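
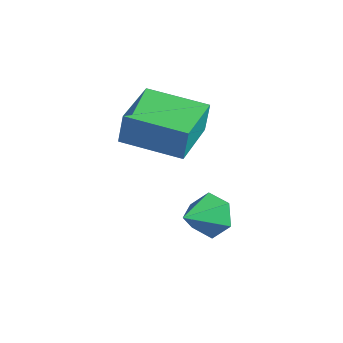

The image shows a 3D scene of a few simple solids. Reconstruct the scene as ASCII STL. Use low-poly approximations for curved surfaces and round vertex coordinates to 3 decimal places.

solid 
facet normal -0.064 0.861 -0.504
outer loop
vertex 4.351 4.214 -2.914
vertex 3.932 3.806 -3.558
vertex 3.483 4.157 -2.901
endloop
endfacet
facet normal 0.011 0.064 0.998
outer loop
vertex 4.351 4.214 -2.914
vertex 3.483 4.157 -2.901
vertex 4.028 2.514 -2.802
endloop
endfacet
facet normal -0.064 0.861 -0.504
outer loop
vertex 3.483 4.157 -2.901
vertex 3.932 3.806 -3.558
vertex 3.064 3.749 -3.545
endloop
endfacet
facet normal -0.752 -0.212 0.624
outer loop
vertex 3.483 4.157 -2.901
vertex 3.064 3.749 -3.545
vertex 4.028 2.514 -2.802
endloop
endfacet
facet normal -0.064 0.861 -0.504
outer loop
vertex 3.064 3.749 -3.545
vertex 3.932 3.806 -3.558
vertex 3.513 3.398 -4.202
endloop
endfacet
facet normal -0.734 -0.662 -0.148
outer loop
vertex 3.064 3.749 -3.545
vertex 3.513 3.398 -4.202
vertex 4.028 2.514 -2.802
endloop
endfacet
facet normal -0.064 0.861 -0.504
outer loop
vertex 3.513 3.398 -4.202
vertex 3.932 3.806 -3.558
vertex 4.381 3.455 -4.215
endloop
endfacet
facet normal 0.047 -0.837 -0.546
outer loop
vertex 3.513 3.398 -4.202
vertex 4.381 3.455 -4.215
vertex 4.028 2.514 -2.802
endloop
endfacet
facet normal -0.064 0.861 -0.504
outer loop
vertex 4.381 3.455 -4.215
vertex 3.932 3.806 -3.558
vertex 4.8 3.863 -3.571
endloop
endfacet
facet normal 0.810 -0.561 -0.171
outer loop
vertex 4.381 3.455 -4.215
vertex 4.8 3.863 -3.571
vertex 4.028 2.514 -2.802
endloop
endfacet
facet normal -0.064 0.861 -0.504
outer loop
vertex 4.8 3.863 -3.571
vertex 3.932 3.806 -3.558
vertex 4.351 4.214 -2.914
endloop
endfacet
facet normal 0.792 -0.111 0.600
outer loop
vertex 4.8 3.863 -3.571
vertex 4.351 4.214 -2.914
vertex 4.028 2.514 -2.802
endloop
endfacet
facet normal -0.886 -0.450 0.107
outer loop
vertex 1.821 2.046 1.07
vertex 0.864 3.881 0.868
vertex 1.761 1.886 -0.097
endloop
endfacet
facet normal 0.460 -0.882 0.097
outer loop
vertex 3.676 2.859 -0.328
vertex 1.821 2.046 1.07
vertex 1.761 1.886 -0.097
endloop
endfacet
facet normal -0.886 -0.450 0.107
outer loop
vertex 1.761 1.886 -0.097
vertex 0.864 3.881 0.868
vertex 0.804 3.722 -0.3
endloop
endfacet
facet normal -0.050 -0.136 -0.989
outer loop
vertex 0.804 3.722 -0.3
vertex 3.676 2.859 -0.328
vertex 1.761 1.886 -0.097
endloop
endfacet
facet normal 0.051 0.135 0.990
outer loop
vertex 1.821 2.046 1.07
vertex 2.779 4.854 0.637
vertex 0.864 3.881 0.868
endloop
endfacet
facet normal 0.460 -0.883 0.097
outer loop
vertex 3.736 3.018 0.84
vertex 1.821 2.046 1.07
vertex 3.676 2.859 -0.328
endloop
endfacet
facet normal 0.050 0.136 0.990
outer loop
vertex 3.736 3.018 0.84
vertex 2.779 4.854 0.637
vertex 1.821 2.046 1.07
endloop
endfacet
facet normal -0.460 0.883 -0.097
outer loop
vertex 0.864 3.881 0.868
vertex 2.779 4.854 0.637
vertex 0.804 3.722 -0.3
endloop
endfacet
facet normal -0.050 -0.135 -0.990
outer loop
vertex 2.719 4.694 -0.53
vertex 3.676 2.859 -0.328
vertex 0.804 3.722 -0.3
endloop
endfacet
facet normal -0.460 0.883 -0.097
outer loop
vertex 0.804 3.722 -0.3
vertex 2.779 4.854 0.637
vertex 2.719 4.694 -0.53
endloop
endfacet
facet normal 0.886 0.450 -0.107
outer loop
vertex 2.719 4.694 -0.53
vertex 3.736 3.018 0.84
vertex 3.676 2.859 -0.328
endloop
endfacet
facet normal 0.886 0.450 -0.107
outer loop
vertex 2.779 4.854 0.637
vertex 3.736 3.018 0.84
vertex 2.719 4.694 -0.53
endloop
endfacet

endsolid


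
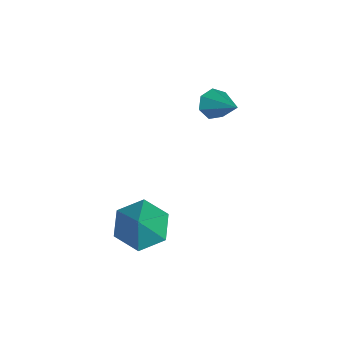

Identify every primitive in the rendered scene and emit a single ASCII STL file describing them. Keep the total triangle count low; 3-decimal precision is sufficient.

solid 
facet normal -0.609 0.052 -0.791
outer loop
vertex 3.172 -1.908 -0.236
vertex 2.673 -2.735 0.094
vertex 2.371 -1.806 0.387
endloop
endfacet
facet normal 0.372 0.865 0.337
outer loop
vertex 3.172 -1.908 -0.236
vertex 2.371 -1.806 0.387
vertex 3.747 -2.825 1.486
endloop
endfacet
facet normal -0.610 0.051 -0.791
outer loop
vertex 2.371 -1.806 0.387
vertex 2.673 -2.735 0.094
vertex 1.873 -2.632 0.718
endloop
endfacet
facet normal -0.284 0.499 0.819
outer loop
vertex 2.371 -1.806 0.387
vertex 1.873 -2.632 0.718
vertex 3.747 -2.825 1.486
endloop
endfacet
facet normal -0.610 0.051 -0.791
outer loop
vertex 1.873 -2.632 0.718
vertex 2.673 -2.735 0.094
vertex 2.175 -3.561 0.425
endloop
endfacet
facet normal -0.383 -0.389 0.838
outer loop
vertex 1.873 -2.632 0.718
vertex 2.175 -3.561 0.425
vertex 3.747 -2.825 1.486
endloop
endfacet
facet normal -0.610 0.051 -0.791
outer loop
vertex 2.175 -3.561 0.425
vertex 2.673 -2.735 0.094
vertex 2.975 -3.664 -0.199
endloop
endfacet
facet normal 0.174 -0.911 0.374
outer loop
vertex 2.175 -3.561 0.425
vertex 2.975 -3.664 -0.199
vertex 3.747 -2.825 1.486
endloop
endfacet
facet normal -0.610 0.051 -0.791
outer loop
vertex 2.975 -3.664 -0.199
vertex 2.673 -2.735 0.094
vertex 3.474 -2.837 -0.53
endloop
endfacet
facet normal 0.831 -0.545 -0.109
outer loop
vertex 2.975 -3.664 -0.199
vertex 3.474 -2.837 -0.53
vertex 3.747 -2.825 1.486
endloop
endfacet
facet normal -0.610 0.052 -0.791
outer loop
vertex 3.474 -2.837 -0.53
vertex 2.673 -2.735 0.094
vertex 3.172 -1.908 -0.236
endloop
endfacet
facet normal 0.931 0.343 -0.128
outer loop
vertex 3.474 -2.837 -0.53
vertex 3.172 -1.908 -0.236
vertex 3.747 -2.825 1.486
endloop
endfacet
facet normal -0.697 -0.472 -0.540
outer loop
vertex -1.347 0.158 2.179
vertex -1.562 -0.139 2.716
vertex -1.751 0.429 2.464
endloop
endfacet
facet normal 0.258 0.856 -0.448
outer loop
vertex -1.347 0.158 2.179
vertex -1.751 0.429 2.464
vertex -0.438 0.619 3.584
endloop
endfacet
facet normal -0.698 -0.471 -0.539
outer loop
vertex -1.751 0.429 2.464
vertex -1.562 -0.139 2.716
vertex -2.012 0.273 2.938
endloop
endfacet
facet normal -0.274 0.948 0.161
outer loop
vertex -1.751 0.429 2.464
vertex -2.012 0.273 2.938
vertex -0.438 0.619 3.584
endloop
endfacet
facet normal -0.697 -0.470 -0.541
outer loop
vertex -2.012 0.273 2.938
vertex -1.562 -0.139 2.716
vertex -1.935 -0.194 3.245
endloop
endfacet
facet normal -0.422 0.448 0.788
outer loop
vertex -2.012 0.273 2.938
vertex -1.935 -0.194 3.245
vertex -0.438 0.619 3.584
endloop
endfacet
facet normal -0.697 -0.472 -0.540
outer loop
vertex -1.935 -0.194 3.245
vertex -1.562 -0.139 2.716
vertex -1.576 -0.619 3.153
endloop
endfacet
facet normal -0.072 -0.269 0.961
outer loop
vertex -1.935 -0.194 3.245
vertex -1.576 -0.619 3.153
vertex -0.438 0.619 3.584
endloop
endfacet
facet normal -0.698 -0.471 -0.539
outer loop
vertex -1.576 -0.619 3.153
vertex -1.562 -0.139 2.716
vertex -1.207 -0.684 2.732
endloop
endfacet
facet normal 0.511 -0.661 0.550
outer loop
vertex -1.576 -0.619 3.153
vertex -1.207 -0.684 2.732
vertex -0.438 0.619 3.584
endloop
endfacet
facet normal -0.698 -0.471 -0.539
outer loop
vertex -1.207 -0.684 2.732
vertex -1.562 -0.139 2.716
vertex -1.105 -0.338 2.298
endloop
endfacet
facet normal 0.890 -0.435 -0.138
outer loop
vertex -1.207 -0.684 2.732
vertex -1.105 -0.338 2.298
vertex -0.438 0.619 3.584
endloop
endfacet
facet normal -0.698 -0.470 -0.540
outer loop
vertex -1.105 -0.338 2.298
vertex -1.562 -0.139 2.716
vertex -1.347 0.158 2.179
endloop
endfacet
facet normal 0.777 0.240 -0.582
outer loop
vertex -1.105 -0.338 2.298
vertex -1.347 0.158 2.179
vertex -0.438 0.619 3.584
endloop
endfacet

endsolid


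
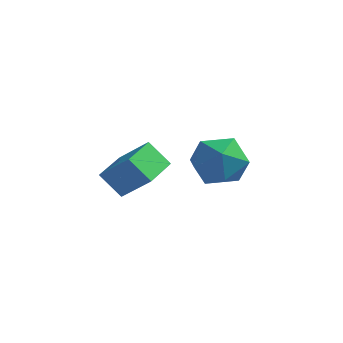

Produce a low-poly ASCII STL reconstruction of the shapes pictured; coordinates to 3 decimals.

solid 
facet normal -0.867 -0.405 0.292
outer loop
vertex -0.251 -0.725 2.661
vertex 0.331 -1.752 2.965
vertex 0.193 -0.863 3.789
endloop
endfacet
facet normal -0.873 0.303 0.381
outer loop
vertex -0.251 -0.725 2.661
vertex 0.193 -0.863 3.789
vertex 0.313 0.205 3.214
endloop
endfacet
facet normal -0.753 0.607 -0.253
outer loop
vertex -0.251 -0.725 2.661
vertex 0.313 0.205 3.214
vertex 0.525 -0.023 2.035
endloop
endfacet
facet normal -0.672 0.087 -0.735
outer loop
vertex -0.251 -0.725 2.661
vertex 0.525 -0.023 2.035
vertex 0.537 -1.233 1.881
endloop
endfacet
facet normal -0.742 -0.539 -0.399
outer loop
vertex -0.251 -0.725 2.661
vertex 0.537 -1.233 1.881
vertex 0.331 -1.752 2.965
endloop
endfacet
facet normal -0.333 0.476 0.814
outer loop
vertex 0.313 0.205 3.214
vertex 0.193 -0.863 3.789
vertex 1.243 -0.247 3.859
endloop
endfacet
facet normal -0.322 -0.670 0.669
outer loop
vertex 0.193 -0.863 3.789
vertex 0.331 -1.752 2.965
vertex 1.255 -1.457 3.705
endloop
endfacet
facet normal -0.121 -0.886 -0.447
outer loop
vertex 0.331 -1.752 2.965
vertex 0.537 -1.233 1.881
vertex 1.467 -1.685 2.526
endloop
endfacet
facet normal -0.008 0.126 -0.992
outer loop
vertex 0.537 -1.233 1.881
vertex 0.525 -0.023 2.035
vertex 1.587 -0.617 1.951
endloop
endfacet
facet normal -0.139 0.967 -0.212
outer loop
vertex 0.525 -0.023 2.035
vertex 0.313 0.205 3.214
vertex 1.449 0.272 2.775
endloop
endfacet
facet normal 0.672 -0.087 0.735
outer loop
vertex 2.031 -0.755 3.079
vertex 1.243 -0.247 3.859
vertex 1.255 -1.457 3.705
endloop
endfacet
facet normal 0.753 -0.607 0.253
outer loop
vertex 2.031 -0.755 3.079
vertex 1.255 -1.457 3.705
vertex 1.467 -1.685 2.526
endloop
endfacet
facet normal 0.873 -0.303 -0.381
outer loop
vertex 2.031 -0.755 3.079
vertex 1.467 -1.685 2.526
vertex 1.587 -0.617 1.951
endloop
endfacet
facet normal 0.867 0.405 -0.292
outer loop
vertex 2.031 -0.755 3.079
vertex 1.587 -0.617 1.951
vertex 1.449 0.272 2.775
endloop
endfacet
facet normal 0.742 0.539 0.399
outer loop
vertex 2.031 -0.755 3.079
vertex 1.449 0.272 2.775
vertex 1.243 -0.247 3.859
endloop
endfacet
facet normal 0.008 -0.126 0.992
outer loop
vertex 1.255 -1.457 3.705
vertex 1.243 -0.247 3.859
vertex 0.193 -0.863 3.789
endloop
endfacet
facet normal 0.139 -0.967 0.212
outer loop
vertex 1.467 -1.685 2.526
vertex 1.255 -1.457 3.705
vertex 0.331 -1.752 2.965
endloop
endfacet
facet normal 0.333 -0.476 -0.814
outer loop
vertex 1.587 -0.617 1.951
vertex 1.467 -1.685 2.526
vertex 0.537 -1.233 1.881
endloop
endfacet
facet normal 0.322 0.670 -0.669
outer loop
vertex 1.449 0.272 2.775
vertex 1.587 -0.617 1.951
vertex 0.525 -0.023 2.035
endloop
endfacet
facet normal 0.121 0.886 0.447
outer loop
vertex 1.243 -0.247 3.859
vertex 1.449 0.272 2.775
vertex 0.313 0.205 3.214
endloop
endfacet
facet normal -0.727 0.045 -0.685
outer loop
vertex -4.065 -0.327 0.752
vertex -4.003 1.351 0.797
vertex -3.16 -0.334 -0.209
endloop
endfacet
facet normal -0.036 -0.999 -0.027
outer loop
vertex -1.917 -0.411 0.963
vertex -4.065 -0.327 0.752
vertex -3.16 -0.334 -0.209
endloop
endfacet
facet normal -0.727 0.045 -0.685
outer loop
vertex -3.16 -0.334 -0.209
vertex -4.003 1.351 0.797
vertex -3.098 1.344 -0.164
endloop
endfacet
facet normal 0.686 -0.006 -0.728
outer loop
vertex -3.098 1.344 -0.164
vertex -1.917 -0.411 0.963
vertex -3.16 -0.334 -0.209
endloop
endfacet
facet normal -0.686 0.006 0.728
outer loop
vertex -4.065 -0.327 0.752
vertex -2.76 1.274 1.969
vertex -4.003 1.351 0.797
endloop
endfacet
facet normal -0.036 -0.999 -0.027
outer loop
vertex -2.822 -0.404 1.924
vertex -4.065 -0.327 0.752
vertex -1.917 -0.411 0.963
endloop
endfacet
facet normal -0.686 0.006 0.728
outer loop
vertex -2.822 -0.404 1.924
vertex -2.76 1.274 1.969
vertex -4.065 -0.327 0.752
endloop
endfacet
facet normal 0.036 0.999 0.027
outer loop
vertex -4.003 1.351 0.797
vertex -2.76 1.274 1.969
vertex -3.098 1.344 -0.164
endloop
endfacet
facet normal 0.686 -0.006 -0.728
outer loop
vertex -1.855 1.267 1.008
vertex -1.917 -0.411 0.963
vertex -3.098 1.344 -0.164
endloop
endfacet
facet normal 0.036 0.999 0.027
outer loop
vertex -3.098 1.344 -0.164
vertex -2.76 1.274 1.969
vertex -1.855 1.267 1.008
endloop
endfacet
facet normal 0.727 -0.045 0.685
outer loop
vertex -1.855 1.267 1.008
vertex -2.822 -0.404 1.924
vertex -1.917 -0.411 0.963
endloop
endfacet
facet normal 0.727 -0.045 0.685
outer loop
vertex -2.76 1.274 1.969
vertex -2.822 -0.404 1.924
vertex -1.855 1.267 1.008
endloop
endfacet

endsolid


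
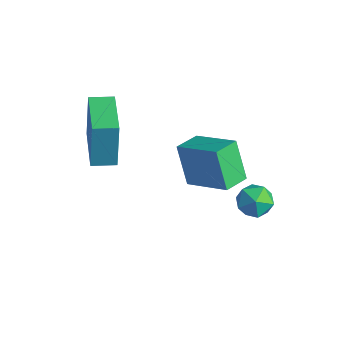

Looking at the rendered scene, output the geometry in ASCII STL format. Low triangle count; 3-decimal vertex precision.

solid 
facet normal -0.865 -0.258 -0.431
outer loop
vertex -3.496 2.227 -1.598
vertex -3.717 3.278 -1.784
vertex -2.701 2.121 -3.131
endloop
endfacet
facet normal 0.202 -0.964 0.172
outer loop
vertex -1.023 2.622 -2.296
vertex -3.496 2.227 -1.598
vertex -2.701 2.121 -3.131
endloop
endfacet
facet normal -0.865 -0.258 -0.431
outer loop
vertex -2.701 2.121 -3.131
vertex -3.717 3.278 -1.784
vertex -2.922 3.172 -3.317
endloop
endfacet
facet normal 0.459 -0.060 -0.886
outer loop
vertex -2.922 3.172 -3.317
vertex -1.023 2.622 -2.296
vertex -2.701 2.121 -3.131
endloop
endfacet
facet normal -0.459 0.060 0.886
outer loop
vertex -3.496 2.227 -1.598
vertex -2.039 3.779 -0.949
vertex -3.717 3.278 -1.784
endloop
endfacet
facet normal 0.202 -0.964 0.172
outer loop
vertex -1.818 2.728 -0.763
vertex -3.496 2.227 -1.598
vertex -1.023 2.622 -2.296
endloop
endfacet
facet normal -0.459 0.060 0.886
outer loop
vertex -1.818 2.728 -0.763
vertex -2.039 3.779 -0.949
vertex -3.496 2.227 -1.598
endloop
endfacet
facet normal -0.202 0.964 -0.172
outer loop
vertex -3.717 3.278 -1.784
vertex -2.039 3.779 -0.949
vertex -2.922 3.172 -3.317
endloop
endfacet
facet normal 0.459 -0.060 -0.886
outer loop
vertex -1.244 3.673 -2.482
vertex -1.023 2.622 -2.296
vertex -2.922 3.172 -3.317
endloop
endfacet
facet normal -0.202 0.964 -0.172
outer loop
vertex -2.922 3.172 -3.317
vertex -2.039 3.779 -0.949
vertex -1.244 3.673 -2.482
endloop
endfacet
facet normal 0.865 0.258 0.431
outer loop
vertex -1.244 3.673 -2.482
vertex -1.818 2.728 -0.763
vertex -1.023 2.622 -2.296
endloop
endfacet
facet normal 0.865 0.258 0.431
outer loop
vertex -2.039 3.779 -0.949
vertex -1.818 2.728 -0.763
vertex -1.244 3.673 -2.482
endloop
endfacet
facet normal -0.539 0.241 0.807
outer loop
vertex -0.119 3.014 -1.371
vertex 0.128 2.38 -1.017
vertex 0.522 3.035 -0.949
endloop
endfacet
facet normal -0.329 0.826 0.458
outer loop
vertex -0.119 3.014 -1.371
vertex 0.522 3.035 -0.949
vertex 0.496 3.399 -1.624
endloop
endfacet
facet normal -0.579 0.788 -0.209
outer loop
vertex -0.119 3.014 -1.371
vertex 0.496 3.399 -1.624
vertex 0.085 2.968 -2.11
endloop
endfacet
facet normal -0.946 0.178 -0.272
outer loop
vertex -0.119 3.014 -1.371
vertex 0.085 2.968 -2.11
vertex -0.142 2.338 -1.734
endloop
endfacet
facet normal -0.921 -0.160 0.356
outer loop
vertex -0.119 3.014 -1.371
vertex -0.142 2.338 -1.734
vertex 0.128 2.38 -1.017
endloop
endfacet
facet normal 0.384 0.819 0.427
outer loop
vertex 0.496 3.399 -1.624
vertex 0.522 3.035 -0.949
vertex 1.122 3.002 -1.426
endloop
endfacet
facet normal 0.041 -0.128 0.991
outer loop
vertex 0.522 3.035 -0.949
vertex 0.128 2.38 -1.017
vertex 0.895 2.372 -1.05
endloop
endfacet
facet normal -0.575 -0.775 0.262
outer loop
vertex 0.128 2.38 -1.017
vertex -0.142 2.338 -1.734
vertex 0.484 1.941 -1.536
endloop
endfacet
facet normal -0.613 -0.230 -0.756
outer loop
vertex -0.142 2.338 -1.734
vertex 0.085 2.968 -2.11
vertex 0.458 2.305 -2.211
endloop
endfacet
facet normal -0.020 0.756 -0.654
outer loop
vertex 0.085 2.968 -2.11
vertex 0.496 3.399 -1.624
vertex 0.852 2.96 -2.143
endloop
endfacet
facet normal 0.946 -0.178 0.272
outer loop
vertex 1.099 2.326 -1.789
vertex 1.122 3.002 -1.426
vertex 0.895 2.372 -1.05
endloop
endfacet
facet normal 0.579 -0.788 0.209
outer loop
vertex 1.099 2.326 -1.789
vertex 0.895 2.372 -1.05
vertex 0.484 1.941 -1.536
endloop
endfacet
facet normal 0.329 -0.826 -0.458
outer loop
vertex 1.099 2.326 -1.789
vertex 0.484 1.941 -1.536
vertex 0.458 2.305 -2.211
endloop
endfacet
facet normal 0.539 -0.241 -0.807
outer loop
vertex 1.099 2.326 -1.789
vertex 0.458 2.305 -2.211
vertex 0.852 2.96 -2.143
endloop
endfacet
facet normal 0.921 0.160 -0.356
outer loop
vertex 1.099 2.326 -1.789
vertex 0.852 2.96 -2.143
vertex 1.122 3.002 -1.426
endloop
endfacet
facet normal 0.613 0.230 0.756
outer loop
vertex 0.895 2.372 -1.05
vertex 1.122 3.002 -1.426
vertex 0.522 3.035 -0.949
endloop
endfacet
facet normal 0.020 -0.756 0.654
outer loop
vertex 0.484 1.941 -1.536
vertex 0.895 2.372 -1.05
vertex 0.128 2.38 -1.017
endloop
endfacet
facet normal -0.384 -0.819 -0.427
outer loop
vertex 0.458 2.305 -2.211
vertex 0.484 1.941 -1.536
vertex -0.142 2.338 -1.734
endloop
endfacet
facet normal -0.041 0.128 -0.991
outer loop
vertex 0.852 2.96 -2.143
vertex 0.458 2.305 -2.211
vertex 0.085 2.968 -2.11
endloop
endfacet
facet normal 0.575 0.775 -0.262
outer loop
vertex 1.122 3.002 -1.426
vertex 0.852 2.96 -2.143
vertex 0.496 3.399 -1.624
endloop
endfacet
facet normal -0.504 -0.862 0.059
outer loop
vertex -2.976 -1.663 2.388
vertex -4.681 -0.682 2.16
vertex -2.842 -1.871 0.495
endloop
endfacet
facet normal 0.861 -0.495 0.115
outer loop
vertex -2.379 -1.078 0.44
vertex -2.976 -1.663 2.388
vertex -2.842 -1.871 0.495
endloop
endfacet
facet normal -0.504 -0.862 0.059
outer loop
vertex -2.842 -1.871 0.495
vertex -4.681 -0.682 2.16
vertex -4.547 -0.89 0.266
endloop
endfacet
facet normal 0.070 -0.110 -0.991
outer loop
vertex -4.547 -0.89 0.266
vertex -2.379 -1.078 0.44
vertex -2.842 -1.871 0.495
endloop
endfacet
facet normal -0.070 0.109 0.992
outer loop
vertex -2.976 -1.663 2.388
vertex -4.218 0.111 2.105
vertex -4.681 -0.682 2.16
endloop
endfacet
facet normal 0.861 -0.495 0.115
outer loop
vertex -2.513 -0.87 2.334
vertex -2.976 -1.663 2.388
vertex -2.379 -1.078 0.44
endloop
endfacet
facet normal -0.071 0.109 0.992
outer loop
vertex -2.513 -0.87 2.334
vertex -4.218 0.111 2.105
vertex -2.976 -1.663 2.388
endloop
endfacet
facet normal -0.861 0.495 -0.115
outer loop
vertex -4.681 -0.682 2.16
vertex -4.218 0.111 2.105
vertex -4.547 -0.89 0.266
endloop
endfacet
facet normal 0.070 -0.108 -0.992
outer loop
vertex -4.084 -0.097 0.212
vertex -2.379 -1.078 0.44
vertex -4.547 -0.89 0.266
endloop
endfacet
facet normal -0.861 0.495 -0.115
outer loop
vertex -4.547 -0.89 0.266
vertex -4.218 0.111 2.105
vertex -4.084 -0.097 0.212
endloop
endfacet
facet normal 0.504 0.862 -0.059
outer loop
vertex -4.084 -0.097 0.212
vertex -2.513 -0.87 2.334
vertex -2.379 -1.078 0.44
endloop
endfacet
facet normal 0.504 0.862 -0.059
outer loop
vertex -4.218 0.111 2.105
vertex -2.513 -0.87 2.334
vertex -4.084 -0.097 0.212
endloop
endfacet

endsolid


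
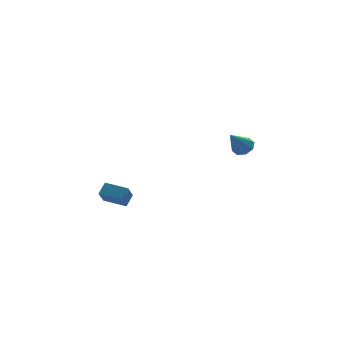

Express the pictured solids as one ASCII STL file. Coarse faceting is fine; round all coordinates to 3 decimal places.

solid 
facet normal -0.440 -0.442 0.782
outer loop
vertex -2.773 -2.342 1.278
vertex -3.639 -1.262 1.401
vertex -3.329 -2.728 0.747
endloop
endfacet
facet normal 0.623 -0.777 -0.088
outer loop
vertex -2.841 -2.238 -0.121
vertex -2.773 -2.342 1.278
vertex -3.329 -2.728 0.747
endloop
endfacet
facet normal -0.440 -0.442 0.782
outer loop
vertex -3.329 -2.728 0.747
vertex -3.639 -1.262 1.401
vertex -4.195 -1.648 0.87
endloop
endfacet
facet normal -0.647 -0.448 -0.617
outer loop
vertex -4.195 -1.648 0.87
vertex -2.841 -2.238 -0.121
vertex -3.329 -2.728 0.747
endloop
endfacet
facet normal 0.647 0.448 0.617
outer loop
vertex -2.773 -2.342 1.278
vertex -3.151 -0.772 0.533
vertex -3.639 -1.262 1.401
endloop
endfacet
facet normal 0.623 -0.777 -0.088
outer loop
vertex -2.285 -1.852 0.41
vertex -2.773 -2.342 1.278
vertex -2.841 -2.238 -0.121
endloop
endfacet
facet normal 0.647 0.448 0.617
outer loop
vertex -2.285 -1.852 0.41
vertex -3.151 -0.772 0.533
vertex -2.773 -2.342 1.278
endloop
endfacet
facet normal -0.623 0.777 0.088
outer loop
vertex -3.639 -1.262 1.401
vertex -3.151 -0.772 0.533
vertex -4.195 -1.648 0.87
endloop
endfacet
facet normal -0.647 -0.448 -0.617
outer loop
vertex -3.707 -1.158 0.002
vertex -2.841 -2.238 -0.121
vertex -4.195 -1.648 0.87
endloop
endfacet
facet normal -0.623 0.777 0.088
outer loop
vertex -4.195 -1.648 0.87
vertex -3.151 -0.772 0.533
vertex -3.707 -1.158 0.002
endloop
endfacet
facet normal 0.440 0.442 -0.782
outer loop
vertex -3.707 -1.158 0.002
vertex -2.285 -1.852 0.41
vertex -2.841 -2.238 -0.121
endloop
endfacet
facet normal 0.440 0.442 -0.782
outer loop
vertex -3.151 -0.772 0.533
vertex -2.285 -1.852 0.41
vertex -3.707 -1.158 0.002
endloop
endfacet
facet normal 0.606 0.206 -0.769
outer loop
vertex 4.921 -2.221 3.062
vertex 4.386 -1.928 2.719
vertex 4.874 -1.698 3.165
endloop
endfacet
facet normal 0.518 -0.120 0.847
outer loop
vertex 4.921 -2.221 3.062
vertex 4.874 -1.698 3.165
vertex 3.374 -2.272 4.001
endloop
endfacet
facet normal 0.605 0.206 -0.769
outer loop
vertex 4.874 -1.698 3.165
vertex 4.386 -1.928 2.719
vertex 4.541 -1.309 3.007
endloop
endfacet
facet normal 0.244 0.537 0.807
outer loop
vertex 4.874 -1.698 3.165
vertex 4.541 -1.309 3.007
vertex 3.374 -2.272 4.001
endloop
endfacet
facet normal 0.606 0.206 -0.768
outer loop
vertex 4.541 -1.309 3.007
vertex 4.386 -1.928 2.719
vertex 4.118 -1.283 2.68
endloop
endfacet
facet normal -0.302 0.837 0.457
outer loop
vertex 4.541 -1.309 3.007
vertex 4.118 -1.283 2.68
vertex 3.374 -2.272 4.001
endloop
endfacet
facet normal 0.607 0.206 -0.767
outer loop
vertex 4.118 -1.283 2.68
vertex 4.386 -1.928 2.719
vertex 3.852 -1.635 2.375
endloop
endfacet
facet normal -0.798 0.602 0.001
outer loop
vertex 4.118 -1.283 2.68
vertex 3.852 -1.635 2.375
vertex 3.374 -2.272 4.001
endloop
endfacet
facet normal 0.607 0.206 -0.767
outer loop
vertex 3.852 -1.635 2.375
vertex 4.386 -1.928 2.719
vertex 3.899 -2.158 2.272
endloop
endfacet
facet normal -0.956 -0.028 -0.292
outer loop
vertex 3.852 -1.635 2.375
vertex 3.899 -2.158 2.272
vertex 3.374 -2.272 4.001
endloop
endfacet
facet normal 0.607 0.206 -0.767
outer loop
vertex 3.899 -2.158 2.272
vertex 4.386 -1.928 2.719
vertex 4.232 -2.547 2.431
endloop
endfacet
facet normal -0.682 -0.687 -0.252
outer loop
vertex 3.899 -2.158 2.272
vertex 4.232 -2.547 2.431
vertex 3.374 -2.272 4.001
endloop
endfacet
facet normal 0.606 0.206 -0.768
outer loop
vertex 4.232 -2.547 2.431
vertex 4.386 -1.928 2.719
vertex 4.655 -2.573 2.758
endloop
endfacet
facet normal -0.136 -0.986 0.098
outer loop
vertex 4.232 -2.547 2.431
vertex 4.655 -2.573 2.758
vertex 3.374 -2.272 4.001
endloop
endfacet
facet normal 0.606 0.206 -0.769
outer loop
vertex 4.655 -2.573 2.758
vertex 4.386 -1.928 2.719
vertex 4.921 -2.221 3.062
endloop
endfacet
facet normal 0.361 -0.751 0.554
outer loop
vertex 4.655 -2.573 2.758
vertex 4.921 -2.221 3.062
vertex 3.374 -2.272 4.001
endloop
endfacet

endsolid


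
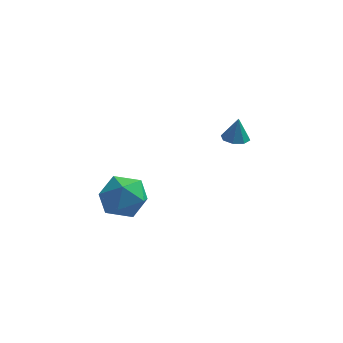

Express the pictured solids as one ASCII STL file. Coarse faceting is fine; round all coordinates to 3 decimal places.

solid 
facet normal -0.898 0.175 0.403
outer loop
vertex -3.009 -1.566 -3.438
vertex -2.952 -2.573 -2.873
vertex -2.543 -1.61 -2.381
endloop
endfacet
facet normal -0.552 0.787 0.276
outer loop
vertex -3.009 -1.566 -3.438
vertex -2.543 -1.61 -2.381
vertex -2.045 -0.971 -3.206
endloop
endfacet
facet normal -0.401 0.814 -0.420
outer loop
vertex -3.009 -1.566 -3.438
vertex -2.045 -0.971 -3.206
vertex -2.147 -1.539 -4.209
endloop
endfacet
facet normal -0.654 0.220 -0.724
outer loop
vertex -3.009 -1.566 -3.438
vertex -2.147 -1.539 -4.209
vertex -2.708 -2.53 -4.003
endloop
endfacet
facet normal -0.961 -0.175 -0.214
outer loop
vertex -3.009 -1.566 -3.438
vertex -2.708 -2.53 -4.003
vertex -2.952 -2.573 -2.873
endloop
endfacet
facet normal 0.064 0.770 0.635
outer loop
vertex -2.045 -0.971 -3.206
vertex -2.543 -1.61 -2.381
vertex -1.392 -1.61 -2.497
endloop
endfacet
facet normal -0.496 -0.219 0.840
outer loop
vertex -2.543 -1.61 -2.381
vertex -2.952 -2.573 -2.873
vertex -1.953 -2.601 -2.291
endloop
endfacet
facet normal -0.597 -0.786 -0.159
outer loop
vertex -2.952 -2.573 -2.873
vertex -2.708 -2.53 -4.003
vertex -2.055 -3.169 -3.294
endloop
endfacet
facet normal -0.099 -0.148 -0.984
outer loop
vertex -2.708 -2.53 -4.003
vertex -2.147 -1.539 -4.209
vertex -1.557 -2.53 -4.119
endloop
endfacet
facet normal 0.310 0.814 -0.492
outer loop
vertex -2.147 -1.539 -4.209
vertex -2.045 -0.971 -3.206
vertex -1.148 -1.567 -3.627
endloop
endfacet
facet normal 0.654 -0.220 0.724
outer loop
vertex -1.091 -2.574 -3.062
vertex -1.392 -1.61 -2.497
vertex -1.953 -2.601 -2.291
endloop
endfacet
facet normal 0.401 -0.814 0.420
outer loop
vertex -1.091 -2.574 -3.062
vertex -1.953 -2.601 -2.291
vertex -2.055 -3.169 -3.294
endloop
endfacet
facet normal 0.552 -0.787 -0.276
outer loop
vertex -1.091 -2.574 -3.062
vertex -2.055 -3.169 -3.294
vertex -1.557 -2.53 -4.119
endloop
endfacet
facet normal 0.898 -0.175 -0.403
outer loop
vertex -1.091 -2.574 -3.062
vertex -1.557 -2.53 -4.119
vertex -1.148 -1.567 -3.627
endloop
endfacet
facet normal 0.961 0.175 0.214
outer loop
vertex -1.091 -2.574 -3.062
vertex -1.148 -1.567 -3.627
vertex -1.392 -1.61 -2.497
endloop
endfacet
facet normal 0.099 0.148 0.984
outer loop
vertex -1.953 -2.601 -2.291
vertex -1.392 -1.61 -2.497
vertex -2.543 -1.61 -2.381
endloop
endfacet
facet normal -0.310 -0.814 0.492
outer loop
vertex -2.055 -3.169 -3.294
vertex -1.953 -2.601 -2.291
vertex -2.952 -2.573 -2.873
endloop
endfacet
facet normal -0.064 -0.770 -0.635
outer loop
vertex -1.557 -2.53 -4.119
vertex -2.055 -3.169 -3.294
vertex -2.708 -2.53 -4.003
endloop
endfacet
facet normal 0.496 0.219 -0.840
outer loop
vertex -1.148 -1.567 -3.627
vertex -1.557 -2.53 -4.119
vertex -2.147 -1.539 -4.209
endloop
endfacet
facet normal 0.597 0.786 0.159
outer loop
vertex -1.392 -1.61 -2.497
vertex -1.148 -1.567 -3.627
vertex -2.045 -0.971 -3.206
endloop
endfacet
facet normal -0.094 -0.059 -0.994
outer loop
vertex 2.256 3.592 -2.716
vertex 1.785 3.165 -2.646
vertex 1.815 3.803 -2.687
endloop
endfacet
facet normal 0.422 0.832 0.362
outer loop
vertex 2.256 3.592 -2.716
vertex 1.815 3.803 -2.687
vertex 1.895 3.235 -1.474
endloop
endfacet
facet normal -0.094 -0.059 -0.994
outer loop
vertex 1.815 3.803 -2.687
vertex 1.785 3.165 -2.646
vertex 1.356 3.64 -2.634
endloop
endfacet
facet normal -0.259 0.868 0.424
outer loop
vertex 1.815 3.803 -2.687
vertex 1.356 3.64 -2.634
vertex 1.895 3.235 -1.474
endloop
endfacet
facet normal -0.092 -0.058 -0.994
outer loop
vertex 1.356 3.64 -2.634
vertex 1.785 3.165 -2.646
vertex 1.148 3.199 -2.589
endloop
endfacet
facet normal -0.763 0.411 0.498
outer loop
vertex 1.356 3.64 -2.634
vertex 1.148 3.199 -2.589
vertex 1.895 3.235 -1.474
endloop
endfacet
facet normal -0.092 -0.059 -0.994
outer loop
vertex 1.148 3.199 -2.589
vertex 1.785 3.165 -2.646
vertex 1.313 2.738 -2.577
endloop
endfacet
facet normal -0.796 -0.271 0.542
outer loop
vertex 1.148 3.199 -2.589
vertex 1.313 2.738 -2.577
vertex 1.895 3.235 -1.474
endloop
endfacet
facet normal -0.093 -0.058 -0.994
outer loop
vertex 1.313 2.738 -2.577
vertex 1.785 3.165 -2.646
vertex 1.755 2.527 -2.606
endloop
endfacet
facet normal -0.337 -0.779 0.529
outer loop
vertex 1.313 2.738 -2.577
vertex 1.755 2.527 -2.606
vertex 1.895 3.235 -1.474
endloop
endfacet
facet normal -0.092 -0.058 -0.994
outer loop
vertex 1.755 2.527 -2.606
vertex 1.785 3.165 -2.646
vertex 2.214 2.69 -2.658
endloop
endfacet
facet normal 0.342 -0.815 0.467
outer loop
vertex 1.755 2.527 -2.606
vertex 2.214 2.69 -2.658
vertex 1.895 3.235 -1.474
endloop
endfacet
facet normal -0.094 -0.060 -0.994
outer loop
vertex 2.214 2.69 -2.658
vertex 1.785 3.165 -2.646
vertex 2.421 3.131 -2.704
endloop
endfacet
facet normal 0.848 -0.357 0.393
outer loop
vertex 2.214 2.69 -2.658
vertex 2.421 3.131 -2.704
vertex 1.895 3.235 -1.474
endloop
endfacet
facet normal -0.094 -0.059 -0.994
outer loop
vertex 2.421 3.131 -2.704
vertex 1.785 3.165 -2.646
vertex 2.256 3.592 -2.716
endloop
endfacet
facet normal 0.879 0.324 0.349
outer loop
vertex 2.421 3.131 -2.704
vertex 2.256 3.592 -2.716
vertex 1.895 3.235 -1.474
endloop
endfacet

endsolid


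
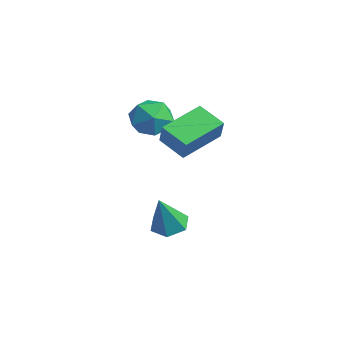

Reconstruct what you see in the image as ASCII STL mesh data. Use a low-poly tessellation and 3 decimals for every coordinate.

solid 
facet normal -0.250 0.360 -0.899
outer loop
vertex 0.338 2.416 -2.317
vertex -0.338 2.863 -1.95
vertex 0.462 3.246 -2.019
endloop
endfacet
facet normal 0.985 -0.165 0.049
outer loop
vertex 0.338 2.416 -2.317
vertex 0.462 3.246 -2.019
vertex 0.178 2.117 -0.09
endloop
endfacet
facet normal -0.250 0.360 -0.899
outer loop
vertex 0.462 3.246 -2.019
vertex -0.338 2.863 -1.95
vertex -0.215 3.692 -1.652
endloop
endfacet
facet normal 0.649 0.611 0.453
outer loop
vertex 0.462 3.246 -2.019
vertex -0.215 3.692 -1.652
vertex 0.178 2.117 -0.09
endloop
endfacet
facet normal -0.250 0.360 -0.899
outer loop
vertex -0.215 3.692 -1.652
vertex -0.338 2.863 -1.95
vertex -1.015 3.309 -1.583
endloop
endfacet
facet normal -0.249 0.650 0.718
outer loop
vertex -0.215 3.692 -1.652
vertex -1.015 3.309 -1.583
vertex 0.178 2.117 -0.09
endloop
endfacet
facet normal -0.250 0.360 -0.899
outer loop
vertex -1.015 3.309 -1.583
vertex -0.338 2.863 -1.95
vertex -1.139 2.48 -1.881
endloop
endfacet
facet normal -0.811 -0.087 0.579
outer loop
vertex -1.015 3.309 -1.583
vertex -1.139 2.48 -1.881
vertex 0.178 2.117 -0.09
endloop
endfacet
facet normal -0.250 0.360 -0.899
outer loop
vertex -1.139 2.48 -1.881
vertex -0.338 2.863 -1.95
vertex -0.462 2.033 -2.248
endloop
endfacet
facet normal -0.475 -0.863 0.174
outer loop
vertex -1.139 2.48 -1.881
vertex -0.462 2.033 -2.248
vertex 0.178 2.117 -0.09
endloop
endfacet
facet normal -0.250 0.360 -0.899
outer loop
vertex -0.462 2.033 -2.248
vertex -0.338 2.863 -1.95
vertex 0.338 2.416 -2.317
endloop
endfacet
facet normal 0.424 -0.901 -0.091
outer loop
vertex -0.462 2.033 -2.248
vertex 0.338 2.416 -2.317
vertex 0.178 2.117 -0.09
endloop
endfacet
facet normal -0.307 0.663 0.683
outer loop
vertex -2.022 3.719 3.976
vertex -2.547 2.907 4.529
vertex -1.486 3.15 4.77
endloop
endfacet
facet normal 0.319 0.859 0.400
outer loop
vertex -2.022 3.719 3.976
vertex -1.486 3.15 4.77
vertex -0.965 3.401 3.817
endloop
endfacet
facet normal 0.232 0.924 -0.304
outer loop
vertex -2.022 3.719 3.976
vertex -0.965 3.401 3.817
vertex -1.705 3.314 2.987
endloop
endfacet
facet normal -0.447 0.768 -0.458
outer loop
vertex -2.022 3.719 3.976
vertex -1.705 3.314 2.987
vertex -2.682 3.008 3.428
endloop
endfacet
facet normal -0.780 0.607 0.151
outer loop
vertex -2.022 3.719 3.976
vertex -2.682 3.008 3.428
vertex -2.547 2.907 4.529
endloop
endfacet
facet normal 0.788 0.333 0.518
outer loop
vertex -0.965 3.401 3.817
vertex -1.486 3.15 4.77
vertex -0.838 2.392 4.272
endloop
endfacet
facet normal -0.225 0.017 0.974
outer loop
vertex -1.486 3.15 4.77
vertex -2.547 2.907 4.529
vertex -1.815 2.086 4.713
endloop
endfacet
facet normal -0.991 -0.073 0.115
outer loop
vertex -2.547 2.907 4.529
vertex -2.682 3.008 3.428
vertex -2.555 1.999 3.883
endloop
endfacet
facet normal -0.452 0.187 -0.872
outer loop
vertex -2.682 3.008 3.428
vertex -1.705 3.314 2.987
vertex -2.034 2.25 2.93
endloop
endfacet
facet normal 0.648 0.438 -0.623
outer loop
vertex -1.705 3.314 2.987
vertex -0.965 3.401 3.817
vertex -0.973 2.493 3.171
endloop
endfacet
facet normal 0.447 -0.768 0.458
outer loop
vertex -1.498 1.681 3.724
vertex -0.838 2.392 4.272
vertex -1.815 2.086 4.713
endloop
endfacet
facet normal -0.232 -0.924 0.304
outer loop
vertex -1.498 1.681 3.724
vertex -1.815 2.086 4.713
vertex -2.555 1.999 3.883
endloop
endfacet
facet normal -0.319 -0.859 -0.400
outer loop
vertex -1.498 1.681 3.724
vertex -2.555 1.999 3.883
vertex -2.034 2.25 2.93
endloop
endfacet
facet normal 0.307 -0.663 -0.683
outer loop
vertex -1.498 1.681 3.724
vertex -2.034 2.25 2.93
vertex -0.973 2.493 3.171
endloop
endfacet
facet normal 0.780 -0.607 -0.151
outer loop
vertex -1.498 1.681 3.724
vertex -0.973 2.493 3.171
vertex -0.838 2.392 4.272
endloop
endfacet
facet normal 0.452 -0.187 0.872
outer loop
vertex -1.815 2.086 4.713
vertex -0.838 2.392 4.272
vertex -1.486 3.15 4.77
endloop
endfacet
facet normal -0.648 -0.438 0.623
outer loop
vertex -2.555 1.999 3.883
vertex -1.815 2.086 4.713
vertex -2.547 2.907 4.529
endloop
endfacet
facet normal -0.788 -0.333 -0.518
outer loop
vertex -2.034 2.25 2.93
vertex -2.555 1.999 3.883
vertex -2.682 3.008 3.428
endloop
endfacet
facet normal 0.225 -0.017 -0.974
outer loop
vertex -0.973 2.493 3.171
vertex -2.034 2.25 2.93
vertex -1.705 3.314 2.987
endloop
endfacet
facet normal 0.991 0.073 -0.115
outer loop
vertex -0.838 2.392 4.272
vertex -0.973 2.493 3.171
vertex -0.965 3.401 3.817
endloop
endfacet
facet normal -0.493 0.134 -0.860
outer loop
vertex -0.484 2.473 3.111
vertex -1.013 4.485 3.727
vertex 0.727 2.98 2.495
endloop
endfacet
facet normal 0.244 -0.927 -0.284
outer loop
vertex 1.333 2.815 3.553
vertex -0.484 2.473 3.111
vertex 0.727 2.98 2.495
endloop
endfacet
facet normal -0.493 0.134 -0.860
outer loop
vertex 0.727 2.98 2.495
vertex -1.013 4.485 3.727
vertex 0.198 4.992 3.112
endloop
endfacet
facet normal 0.835 0.350 -0.424
outer loop
vertex 0.198 4.992 3.112
vertex 1.333 2.815 3.553
vertex 0.727 2.98 2.495
endloop
endfacet
facet normal -0.835 -0.349 0.424
outer loop
vertex -0.484 2.473 3.111
vertex -0.407 4.32 4.785
vertex -1.013 4.485 3.727
endloop
endfacet
facet normal 0.244 -0.927 -0.284
outer loop
vertex 0.122 2.308 4.168
vertex -0.484 2.473 3.111
vertex 1.333 2.815 3.553
endloop
endfacet
facet normal -0.835 -0.350 0.424
outer loop
vertex 0.122 2.308 4.168
vertex -0.407 4.32 4.785
vertex -0.484 2.473 3.111
endloop
endfacet
facet normal -0.244 0.927 0.284
outer loop
vertex -1.013 4.485 3.727
vertex -0.407 4.32 4.785
vertex 0.198 4.992 3.112
endloop
endfacet
facet normal 0.835 0.350 -0.424
outer loop
vertex 0.804 4.827 4.169
vertex 1.333 2.815 3.553
vertex 0.198 4.992 3.112
endloop
endfacet
facet normal -0.244 0.927 0.284
outer loop
vertex 0.198 4.992 3.112
vertex -0.407 4.32 4.785
vertex 0.804 4.827 4.169
endloop
endfacet
facet normal 0.493 -0.134 0.860
outer loop
vertex 0.804 4.827 4.169
vertex 0.122 2.308 4.168
vertex 1.333 2.815 3.553
endloop
endfacet
facet normal 0.493 -0.134 0.860
outer loop
vertex -0.407 4.32 4.785
vertex 0.122 2.308 4.168
vertex 0.804 4.827 4.169
endloop
endfacet

endsolid


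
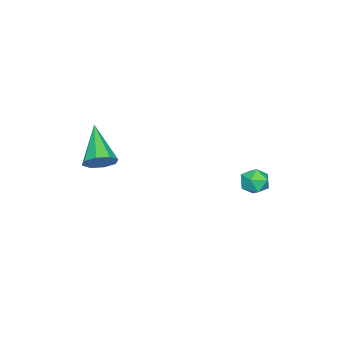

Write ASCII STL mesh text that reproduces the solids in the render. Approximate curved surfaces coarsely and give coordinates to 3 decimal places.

solid 
facet normal 0.648 0.469 -0.600
outer loop
vertex 3.35 -2.147 -0.452
vertex 2.843 -1.774 -0.708
vertex 3.275 -1.705 -0.187
endloop
endfacet
facet normal 0.501 -0.381 0.777
outer loop
vertex 3.35 -2.147 -0.452
vertex 3.275 -1.705 -0.187
vertex 1.637 -2.646 0.408
endloop
endfacet
facet normal 0.648 0.470 -0.599
outer loop
vertex 3.275 -1.705 -0.187
vertex 2.843 -1.774 -0.708
vertex 2.947 -1.304 -0.227
endloop
endfacet
facet normal 0.197 0.256 0.947
outer loop
vertex 3.275 -1.705 -0.187
vertex 2.947 -1.304 -0.227
vertex 1.637 -2.646 0.408
endloop
endfacet
facet normal 0.649 0.469 -0.599
outer loop
vertex 2.947 -1.304 -0.227
vertex 2.843 -1.774 -0.708
vertex 2.558 -1.177 -0.549
endloop
endfacet
facet normal -0.344 0.654 0.673
outer loop
vertex 2.947 -1.304 -0.227
vertex 2.558 -1.177 -0.549
vertex 1.637 -2.646 0.408
endloop
endfacet
facet normal 0.649 0.469 -0.599
outer loop
vertex 2.558 -1.177 -0.549
vertex 2.843 -1.774 -0.708
vertex 2.336 -1.4 -0.964
endloop
endfacet
facet normal -0.805 0.582 0.118
outer loop
vertex 2.558 -1.177 -0.549
vertex 2.336 -1.4 -0.964
vertex 1.637 -2.646 0.408
endloop
endfacet
facet normal 0.649 0.468 -0.600
outer loop
vertex 2.336 -1.4 -0.964
vertex 2.843 -1.774 -0.708
vertex 2.411 -1.842 -1.228
endloop
endfacet
facet normal -0.916 0.080 -0.394
outer loop
vertex 2.336 -1.4 -0.964
vertex 2.411 -1.842 -1.228
vertex 1.637 -2.646 0.408
endloop
endfacet
facet normal 0.648 0.469 -0.600
outer loop
vertex 2.411 -1.842 -1.228
vertex 2.843 -1.774 -0.708
vertex 2.739 -2.244 -1.188
endloop
endfacet
facet normal -0.612 -0.556 -0.563
outer loop
vertex 2.411 -1.842 -1.228
vertex 2.739 -2.244 -1.188
vertex 1.637 -2.646 0.408
endloop
endfacet
facet normal 0.648 0.469 -0.600
outer loop
vertex 2.739 -2.244 -1.188
vertex 2.843 -1.774 -0.708
vertex 3.128 -2.37 -0.866
endloop
endfacet
facet normal -0.070 -0.955 -0.289
outer loop
vertex 2.739 -2.244 -1.188
vertex 3.128 -2.37 -0.866
vertex 1.637 -2.646 0.408
endloop
endfacet
facet normal 0.648 0.469 -0.600
outer loop
vertex 3.128 -2.37 -0.866
vertex 2.843 -1.774 -0.708
vertex 3.35 -2.147 -0.452
endloop
endfacet
facet normal 0.390 -0.882 0.266
outer loop
vertex 3.128 -2.37 -0.866
vertex 3.35 -2.147 -0.452
vertex 1.637 -2.646 0.408
endloop
endfacet
facet normal -0.352 0.595 0.722
outer loop
vertex -2.926 2.421 -3.529
vertex -2.502 2.138 -3.089
vertex -2.31 2.679 -3.441
endloop
endfacet
facet normal -0.395 0.915 0.086
outer loop
vertex -2.926 2.421 -3.529
vertex -2.31 2.679 -3.441
vertex -2.567 2.626 -4.06
endloop
endfacet
facet normal -0.793 0.504 -0.342
outer loop
vertex -2.926 2.421 -3.529
vertex -2.567 2.626 -4.06
vertex -2.918 2.052 -4.091
endloop
endfacet
facet normal -0.997 -0.070 0.032
outer loop
vertex -2.926 2.421 -3.529
vertex -2.918 2.052 -4.091
vertex -2.878 1.751 -3.491
endloop
endfacet
facet normal -0.724 -0.013 0.690
outer loop
vertex -2.926 2.421 -3.529
vertex -2.878 1.751 -3.491
vertex -2.502 2.138 -3.089
endloop
endfacet
facet normal 0.263 0.946 -0.190
outer loop
vertex -2.567 2.626 -4.06
vertex -2.31 2.679 -3.441
vertex -1.922 2.469 -3.949
endloop
endfacet
facet normal 0.332 0.429 0.840
outer loop
vertex -2.31 2.679 -3.441
vertex -2.502 2.138 -3.089
vertex -1.882 2.168 -3.349
endloop
endfacet
facet normal -0.270 -0.555 0.787
outer loop
vertex -2.502 2.138 -3.089
vertex -2.878 1.751 -3.491
vertex -2.233 1.594 -3.38
endloop
endfacet
facet normal -0.712 -0.646 -0.277
outer loop
vertex -2.878 1.751 -3.491
vertex -2.918 2.052 -4.091
vertex -2.49 1.541 -3.999
endloop
endfacet
facet normal -0.383 0.282 -0.880
outer loop
vertex -2.918 2.052 -4.091
vertex -2.567 2.626 -4.06
vertex -2.298 2.082 -4.351
endloop
endfacet
facet normal 0.997 0.070 -0.032
outer loop
vertex -1.874 1.799 -3.911
vertex -1.922 2.469 -3.949
vertex -1.882 2.168 -3.349
endloop
endfacet
facet normal 0.793 -0.504 0.342
outer loop
vertex -1.874 1.799 -3.911
vertex -1.882 2.168 -3.349
vertex -2.233 1.594 -3.38
endloop
endfacet
facet normal 0.395 -0.915 -0.086
outer loop
vertex -1.874 1.799 -3.911
vertex -2.233 1.594 -3.38
vertex -2.49 1.541 -3.999
endloop
endfacet
facet normal 0.352 -0.595 -0.722
outer loop
vertex -1.874 1.799 -3.911
vertex -2.49 1.541 -3.999
vertex -2.298 2.082 -4.351
endloop
endfacet
facet normal 0.724 0.013 -0.690
outer loop
vertex -1.874 1.799 -3.911
vertex -2.298 2.082 -4.351
vertex -1.922 2.469 -3.949
endloop
endfacet
facet normal 0.712 0.646 0.277
outer loop
vertex -1.882 2.168 -3.349
vertex -1.922 2.469 -3.949
vertex -2.31 2.679 -3.441
endloop
endfacet
facet normal 0.383 -0.282 0.880
outer loop
vertex -2.233 1.594 -3.38
vertex -1.882 2.168 -3.349
vertex -2.502 2.138 -3.089
endloop
endfacet
facet normal -0.263 -0.946 0.190
outer loop
vertex -2.49 1.541 -3.999
vertex -2.233 1.594 -3.38
vertex -2.878 1.751 -3.491
endloop
endfacet
facet normal -0.332 -0.429 -0.840
outer loop
vertex -2.298 2.082 -4.351
vertex -2.49 1.541 -3.999
vertex -2.918 2.052 -4.091
endloop
endfacet
facet normal 0.270 0.555 -0.787
outer loop
vertex -1.922 2.469 -3.949
vertex -2.298 2.082 -4.351
vertex -2.567 2.626 -4.06
endloop
endfacet

endsolid


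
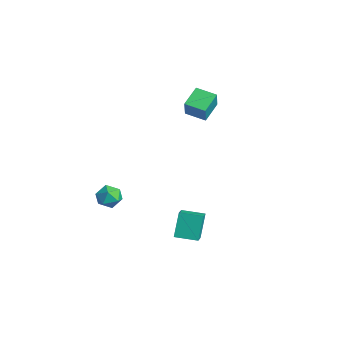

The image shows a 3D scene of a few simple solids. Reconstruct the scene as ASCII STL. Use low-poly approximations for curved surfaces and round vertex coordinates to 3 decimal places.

solid 
facet normal -0.904 0.184 0.385
outer loop
vertex -4.311 -1.256 -2.781
vertex -3.996 -1.065 -2.132
vertex -4.114 -0.547 -2.657
endloop
endfacet
facet normal -0.897 0.305 -0.319
outer loop
vertex -4.311 -1.256 -2.781
vertex -4.114 -0.547 -2.657
vertex -3.984 -0.86 -3.322
endloop
endfacet
facet normal -0.703 -0.300 -0.645
outer loop
vertex -4.311 -1.256 -2.781
vertex -3.984 -0.86 -3.322
vertex -3.786 -1.57 -3.208
endloop
endfacet
facet normal -0.591 -0.794 -0.143
outer loop
vertex -4.311 -1.256 -2.781
vertex -3.786 -1.57 -3.208
vertex -3.793 -1.697 -2.473
endloop
endfacet
facet normal -0.715 -0.496 0.493
outer loop
vertex -4.311 -1.256 -2.781
vertex -3.793 -1.697 -2.473
vertex -3.996 -1.065 -2.132
endloop
endfacet
facet normal -0.398 0.798 -0.453
outer loop
vertex -3.984 -0.86 -3.322
vertex -4.114 -0.547 -2.657
vertex -3.467 -0.423 -3.007
endloop
endfacet
facet normal -0.410 0.602 0.686
outer loop
vertex -4.114 -0.547 -2.657
vertex -3.996 -1.065 -2.132
vertex -3.474 -0.55 -2.272
endloop
endfacet
facet normal -0.104 -0.498 0.861
outer loop
vertex -3.996 -1.065 -2.132
vertex -3.793 -1.697 -2.473
vertex -3.276 -1.26 -2.158
endloop
endfacet
facet normal 0.097 -0.981 -0.169
outer loop
vertex -3.793 -1.697 -2.473
vertex -3.786 -1.57 -3.208
vertex -3.146 -1.573 -2.823
endloop
endfacet
facet normal -0.084 -0.181 -0.980
outer loop
vertex -3.786 -1.57 -3.208
vertex -3.984 -0.86 -3.322
vertex -3.264 -1.055 -3.348
endloop
endfacet
facet normal 0.591 0.794 0.143
outer loop
vertex -2.949 -0.864 -2.699
vertex -3.467 -0.423 -3.007
vertex -3.474 -0.55 -2.272
endloop
endfacet
facet normal 0.703 0.300 0.645
outer loop
vertex -2.949 -0.864 -2.699
vertex -3.474 -0.55 -2.272
vertex -3.276 -1.26 -2.158
endloop
endfacet
facet normal 0.897 -0.305 0.319
outer loop
vertex -2.949 -0.864 -2.699
vertex -3.276 -1.26 -2.158
vertex -3.146 -1.573 -2.823
endloop
endfacet
facet normal 0.904 -0.184 -0.385
outer loop
vertex -2.949 -0.864 -2.699
vertex -3.146 -1.573 -2.823
vertex -3.264 -1.055 -3.348
endloop
endfacet
facet normal 0.715 0.496 -0.493
outer loop
vertex -2.949 -0.864 -2.699
vertex -3.264 -1.055 -3.348
vertex -3.467 -0.423 -3.007
endloop
endfacet
facet normal -0.097 0.981 0.169
outer loop
vertex -3.474 -0.55 -2.272
vertex -3.467 -0.423 -3.007
vertex -4.114 -0.547 -2.657
endloop
endfacet
facet normal 0.084 0.181 0.980
outer loop
vertex -3.276 -1.26 -2.158
vertex -3.474 -0.55 -2.272
vertex -3.996 -1.065 -2.132
endloop
endfacet
facet normal 0.398 -0.798 0.453
outer loop
vertex -3.146 -1.573 -2.823
vertex -3.276 -1.26 -2.158
vertex -3.793 -1.697 -2.473
endloop
endfacet
facet normal 0.410 -0.602 -0.686
outer loop
vertex -3.264 -1.055 -3.348
vertex -3.146 -1.573 -2.823
vertex -3.786 -1.57 -3.208
endloop
endfacet
facet normal 0.104 0.498 -0.861
outer loop
vertex -3.467 -0.423 -3.007
vertex -3.264 -1.055 -3.348
vertex -3.984 -0.86 -3.322
endloop
endfacet
facet normal -0.565 -0.819 0.101
outer loop
vertex 1.844 0.124 -0.699
vertex 0.989 0.646 -1.244
vertex 2.327 -0.36 -1.921
endloop
endfacet
facet normal 0.750 -0.458 0.478
outer loop
vertex 2.971 0.574 -2.036
vertex 1.844 0.124 -0.699
vertex 2.327 -0.36 -1.921
endloop
endfacet
facet normal -0.565 -0.819 0.101
outer loop
vertex 2.327 -0.36 -1.921
vertex 0.989 0.646 -1.244
vertex 1.472 0.162 -2.466
endloop
endfacet
facet normal 0.345 -0.346 -0.873
outer loop
vertex 1.472 0.162 -2.466
vertex 2.971 0.574 -2.036
vertex 2.327 -0.36 -1.921
endloop
endfacet
facet normal -0.345 0.346 0.873
outer loop
vertex 1.844 0.124 -0.699
vertex 1.633 1.58 -1.359
vertex 0.989 0.646 -1.244
endloop
endfacet
facet normal 0.750 -0.458 0.478
outer loop
vertex 2.488 1.058 -0.814
vertex 1.844 0.124 -0.699
vertex 2.971 0.574 -2.036
endloop
endfacet
facet normal -0.345 0.346 0.873
outer loop
vertex 2.488 1.058 -0.814
vertex 1.633 1.58 -1.359
vertex 1.844 0.124 -0.699
endloop
endfacet
facet normal -0.750 0.458 -0.478
outer loop
vertex 0.989 0.646 -1.244
vertex 1.633 1.58 -1.359
vertex 1.472 0.162 -2.466
endloop
endfacet
facet normal 0.345 -0.346 -0.873
outer loop
vertex 2.116 1.096 -2.581
vertex 2.971 0.574 -2.036
vertex 1.472 0.162 -2.466
endloop
endfacet
facet normal -0.750 0.458 -0.478
outer loop
vertex 1.472 0.162 -2.466
vertex 1.633 1.58 -1.359
vertex 2.116 1.096 -2.581
endloop
endfacet
facet normal 0.565 0.819 -0.101
outer loop
vertex 2.116 1.096 -2.581
vertex 2.488 1.058 -0.814
vertex 2.971 0.574 -2.036
endloop
endfacet
facet normal 0.565 0.819 -0.101
outer loop
vertex 1.633 1.58 -1.359
vertex 2.488 1.058 -0.814
vertex 2.116 1.096 -2.581
endloop
endfacet
facet normal -0.753 -0.631 0.186
outer loop
vertex -1.87 2.142 4.013
vertex -2.506 3.056 4.536
vertex -2.321 2.39 3.03
endloop
endfacet
facet normal 0.518 -0.743 -0.425
outer loop
vertex -1.494 3.084 2.824
vertex -1.87 2.142 4.013
vertex -2.321 2.39 3.03
endloop
endfacet
facet normal -0.752 -0.632 0.187
outer loop
vertex -2.321 2.39 3.03
vertex -2.506 3.056 4.536
vertex -2.958 3.303 3.552
endloop
endfacet
facet normal -0.407 0.222 -0.886
outer loop
vertex -2.958 3.303 3.552
vertex -1.494 3.084 2.824
vertex -2.321 2.39 3.03
endloop
endfacet
facet normal 0.408 -0.223 0.885
outer loop
vertex -1.87 2.142 4.013
vertex -1.679 3.75 4.33
vertex -2.506 3.056 4.536
endloop
endfacet
facet normal 0.518 -0.743 -0.424
outer loop
vertex -1.042 2.837 3.808
vertex -1.87 2.142 4.013
vertex -1.494 3.084 2.824
endloop
endfacet
facet normal 0.407 -0.223 0.886
outer loop
vertex -1.042 2.837 3.808
vertex -1.679 3.75 4.33
vertex -1.87 2.142 4.013
endloop
endfacet
facet normal -0.518 0.743 0.424
outer loop
vertex -2.506 3.056 4.536
vertex -1.679 3.75 4.33
vertex -2.958 3.303 3.552
endloop
endfacet
facet normal -0.407 0.224 -0.886
outer loop
vertex -2.13 3.998 3.347
vertex -1.494 3.084 2.824
vertex -2.958 3.303 3.552
endloop
endfacet
facet normal -0.518 0.742 0.425
outer loop
vertex -2.958 3.303 3.552
vertex -1.679 3.75 4.33
vertex -2.13 3.998 3.347
endloop
endfacet
facet normal 0.753 0.631 -0.187
outer loop
vertex -2.13 3.998 3.347
vertex -1.042 2.837 3.808
vertex -1.494 3.084 2.824
endloop
endfacet
facet normal 0.753 0.632 -0.186
outer loop
vertex -1.679 3.75 4.33
vertex -1.042 2.837 3.808
vertex -2.13 3.998 3.347
endloop
endfacet

endsolid


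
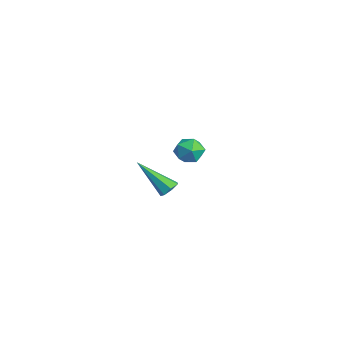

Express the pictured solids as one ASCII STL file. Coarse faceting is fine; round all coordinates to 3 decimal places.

solid 
facet normal 0.015 0.996 -0.084
outer loop
vertex 3.301 -2.374 1.274
vertex 2.955 -2.313 1.932
vertex 3.701 -2.327 1.902
endloop
endfacet
facet normal 0.574 0.703 -0.419
outer loop
vertex 3.301 -2.374 1.274
vertex 3.701 -2.327 1.902
vertex 3.901 -2.808 1.368
endloop
endfacet
facet normal 0.326 0.253 -0.911
outer loop
vertex 3.301 -2.374 1.274
vertex 3.901 -2.808 1.368
vertex 3.279 -3.09 1.067
endloop
endfacet
facet normal -0.387 0.267 -0.883
outer loop
vertex 3.301 -2.374 1.274
vertex 3.279 -3.09 1.067
vertex 2.694 -2.784 1.416
endloop
endfacet
facet normal -0.578 0.727 -0.371
outer loop
vertex 3.301 -2.374 1.274
vertex 2.694 -2.784 1.416
vertex 2.955 -2.313 1.932
endloop
endfacet
facet normal 0.944 0.324 0.061
outer loop
vertex 3.901 -2.808 1.368
vertex 3.701 -2.327 1.902
vertex 3.926 -3.016 2.084
endloop
endfacet
facet normal 0.039 0.798 0.602
outer loop
vertex 3.701 -2.327 1.902
vertex 2.955 -2.313 1.932
vertex 3.341 -2.71 2.433
endloop
endfacet
facet normal -0.922 0.361 0.137
outer loop
vertex 2.955 -2.313 1.932
vertex 2.694 -2.784 1.416
vertex 2.719 -2.992 2.132
endloop
endfacet
facet normal -0.613 -0.383 -0.691
outer loop
vertex 2.694 -2.784 1.416
vertex 3.279 -3.09 1.067
vertex 2.919 -3.473 1.598
endloop
endfacet
facet normal 0.540 -0.405 -0.737
outer loop
vertex 3.279 -3.09 1.067
vertex 3.901 -2.808 1.368
vertex 3.665 -3.487 1.568
endloop
endfacet
facet normal 0.387 -0.267 0.883
outer loop
vertex 3.319 -3.426 2.226
vertex 3.926 -3.016 2.084
vertex 3.341 -2.71 2.433
endloop
endfacet
facet normal -0.326 -0.253 0.911
outer loop
vertex 3.319 -3.426 2.226
vertex 3.341 -2.71 2.433
vertex 2.719 -2.992 2.132
endloop
endfacet
facet normal -0.574 -0.703 0.419
outer loop
vertex 3.319 -3.426 2.226
vertex 2.719 -2.992 2.132
vertex 2.919 -3.473 1.598
endloop
endfacet
facet normal -0.015 -0.996 0.084
outer loop
vertex 3.319 -3.426 2.226
vertex 2.919 -3.473 1.598
vertex 3.665 -3.487 1.568
endloop
endfacet
facet normal 0.578 -0.727 0.371
outer loop
vertex 3.319 -3.426 2.226
vertex 3.665 -3.487 1.568
vertex 3.926 -3.016 2.084
endloop
endfacet
facet normal 0.613 0.383 0.691
outer loop
vertex 3.341 -2.71 2.433
vertex 3.926 -3.016 2.084
vertex 3.701 -2.327 1.902
endloop
endfacet
facet normal -0.540 0.405 0.737
outer loop
vertex 2.719 -2.992 2.132
vertex 3.341 -2.71 2.433
vertex 2.955 -2.313 1.932
endloop
endfacet
facet normal -0.944 -0.324 -0.061
outer loop
vertex 2.919 -3.473 1.598
vertex 2.719 -2.992 2.132
vertex 2.694 -2.784 1.416
endloop
endfacet
facet normal -0.039 -0.798 -0.602
outer loop
vertex 3.665 -3.487 1.568
vertex 2.919 -3.473 1.598
vertex 3.279 -3.09 1.067
endloop
endfacet
facet normal 0.922 -0.361 -0.137
outer loop
vertex 3.926 -3.016 2.084
vertex 3.665 -3.487 1.568
vertex 3.901 -2.808 1.368
endloop
endfacet
facet normal 0.463 0.562 -0.685
outer loop
vertex -2.204 -1.393 -3.947
vertex -2.409 -1.719 -4.353
vertex -2.635 -1.259 -4.128
endloop
endfacet
facet normal -0.125 0.631 0.765
outer loop
vertex -2.204 -1.393 -3.947
vertex -2.635 -1.259 -4.128
vertex -3.411 -2.941 -2.867
endloop
endfacet
facet normal 0.462 0.562 -0.686
outer loop
vertex -2.635 -1.259 -4.128
vertex -2.409 -1.719 -4.353
vertex -2.895 -1.472 -4.478
endloop
endfacet
facet normal -0.793 0.555 0.252
outer loop
vertex -2.635 -1.259 -4.128
vertex -2.895 -1.472 -4.478
vertex -3.411 -2.941 -2.867
endloop
endfacet
facet normal 0.462 0.563 -0.685
outer loop
vertex -2.895 -1.472 -4.478
vertex -2.409 -1.719 -4.353
vertex -2.79 -1.871 -4.735
endloop
endfacet
facet normal -0.942 -0.034 -0.333
outer loop
vertex -2.895 -1.472 -4.478
vertex -2.79 -1.871 -4.735
vertex -3.411 -2.941 -2.867
endloop
endfacet
facet normal 0.462 0.564 -0.685
outer loop
vertex -2.79 -1.871 -4.735
vertex -2.409 -1.719 -4.353
vertex -2.397 -2.155 -4.704
endloop
endfacet
facet normal -0.460 -0.696 -0.552
outer loop
vertex -2.79 -1.871 -4.735
vertex -2.397 -2.155 -4.704
vertex -3.411 -2.941 -2.867
endloop
endfacet
facet normal 0.463 0.564 -0.684
outer loop
vertex -2.397 -2.155 -4.704
vertex -2.409 -1.719 -4.353
vertex -2.013 -2.112 -4.409
endloop
endfacet
facet normal 0.287 -0.928 -0.238
outer loop
vertex -2.397 -2.155 -4.704
vertex -2.013 -2.112 -4.409
vertex -3.411 -2.941 -2.867
endloop
endfacet
facet normal 0.462 0.563 -0.686
outer loop
vertex -2.013 -2.112 -4.409
vertex -2.409 -1.719 -4.353
vertex -1.927 -1.772 -4.072
endloop
endfacet
facet normal 0.742 -0.557 0.373
outer loop
vertex -2.013 -2.112 -4.409
vertex -1.927 -1.772 -4.072
vertex -3.411 -2.941 -2.867
endloop
endfacet
facet normal 0.461 0.563 -0.685
outer loop
vertex -1.927 -1.772 -4.072
vertex -2.409 -1.719 -4.353
vertex -2.204 -1.393 -3.947
endloop
endfacet
facet normal 0.557 0.137 0.819
outer loop
vertex -1.927 -1.772 -4.072
vertex -2.204 -1.393 -3.947
vertex -3.411 -2.941 -2.867
endloop
endfacet

endsolid


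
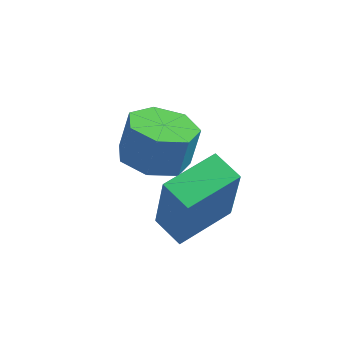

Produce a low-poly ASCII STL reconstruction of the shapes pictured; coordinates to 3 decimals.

solid 
facet normal -0.132 -0.309 -0.942
outer loop
vertex 1.492 -0.404 -2.638
vertex 0.635 -0.695 -2.422
vertex 0.903 0.14 -2.734
endloop
endfacet
facet normal 0.671 0.671 -0.314
outer loop
vertex 1.492 -0.404 -2.638
vertex 0.903 0.14 -2.734
vertex 1.641 -0.055 -1.574
endloop
endfacet
facet normal 0.672 0.671 -0.314
outer loop
vertex 1.641 -0.055 -1.574
vertex 0.903 0.14 -2.734
vertex 1.053 0.489 -1.669
endloop
endfacet
facet normal 0.133 0.308 0.942
outer loop
vertex 1.641 -0.055 -1.574
vertex 1.053 0.489 -1.669
vertex 0.785 -0.345 -1.358
endloop
endfacet
facet normal -0.132 -0.309 -0.942
outer loop
vertex 0.903 0.14 -2.734
vertex 0.635 -0.695 -2.422
vertex 0.113 0.055 -2.595
endloop
endfacet
facet normal -0.152 0.945 -0.288
outer loop
vertex 0.903 0.14 -2.734
vertex 0.113 0.055 -2.595
vertex 1.053 0.489 -1.669
endloop
endfacet
facet normal -0.152 0.945 -0.289
outer loop
vertex 1.053 0.489 -1.669
vertex 0.113 0.055 -2.595
vertex 0.262 0.404 -1.531
endloop
endfacet
facet normal 0.131 0.309 0.942
outer loop
vertex 1.053 0.489 -1.669
vertex 0.262 0.404 -1.531
vertex 0.785 -0.345 -1.358
endloop
endfacet
facet normal -0.132 -0.309 -0.942
outer loop
vertex 0.113 0.055 -2.595
vertex 0.635 -0.695 -2.422
vertex -0.284 -0.594 -2.326
endloop
endfacet
facet normal -0.861 0.507 -0.046
outer loop
vertex 0.113 0.055 -2.595
vertex -0.284 -0.594 -2.326
vertex 0.262 0.404 -1.531
endloop
endfacet
facet normal -0.861 0.507 -0.046
outer loop
vertex 0.262 0.404 -1.531
vertex -0.284 -0.594 -2.326
vertex -0.135 -0.245 -1.262
endloop
endfacet
facet normal 0.132 0.310 0.942
outer loop
vertex 0.262 0.404 -1.531
vertex -0.135 -0.245 -1.262
vertex 0.785 -0.345 -1.358
endloop
endfacet
facet normal -0.132 -0.308 -0.942
outer loop
vertex -0.284 -0.594 -2.326
vertex 0.635 -0.695 -2.422
vertex 0.011 -1.319 -2.13
endloop
endfacet
facet normal -0.921 -0.312 0.231
outer loop
vertex -0.284 -0.594 -2.326
vertex 0.011 -1.319 -2.13
vertex -0.135 -0.245 -1.262
endloop
endfacet
facet normal -0.921 -0.312 0.231
outer loop
vertex -0.135 -0.245 -1.262
vertex 0.011 -1.319 -2.13
vertex 0.16 -0.97 -1.065
endloop
endfacet
facet normal 0.132 0.310 0.942
outer loop
vertex -0.135 -0.245 -1.262
vertex 0.16 -0.97 -1.065
vertex 0.785 -0.345 -1.358
endloop
endfacet
facet normal -0.131 -0.309 -0.942
outer loop
vertex 0.011 -1.319 -2.13
vertex 0.635 -0.695 -2.422
vertex 0.776 -1.574 -2.153
endloop
endfacet
facet normal -0.289 -0.897 0.334
outer loop
vertex 0.011 -1.319 -2.13
vertex 0.776 -1.574 -2.153
vertex 0.16 -0.97 -1.065
endloop
endfacet
facet normal -0.287 -0.897 0.336
outer loop
vertex 0.16 -0.97 -1.065
vertex 0.776 -1.574 -2.153
vertex 0.926 -1.224 -1.089
endloop
endfacet
facet normal 0.132 0.309 0.942
outer loop
vertex 0.16 -0.97 -1.065
vertex 0.926 -1.224 -1.089
vertex 0.785 -0.345 -1.358
endloop
endfacet
facet normal -0.133 -0.309 -0.942
outer loop
vertex 0.776 -1.574 -2.153
vertex 0.635 -0.695 -2.422
vertex 1.436 -1.167 -2.38
endloop
endfacet
facet normal 0.561 -0.806 0.186
outer loop
vertex 0.776 -1.574 -2.153
vertex 1.436 -1.167 -2.38
vertex 0.926 -1.224 -1.089
endloop
endfacet
facet normal 0.562 -0.806 0.186
outer loop
vertex 0.926 -1.224 -1.089
vertex 1.436 -1.167 -2.38
vertex 1.585 -0.817 -1.315
endloop
endfacet
facet normal 0.132 0.309 0.942
outer loop
vertex 0.926 -1.224 -1.089
vertex 1.585 -0.817 -1.315
vertex 0.785 -0.345 -1.358
endloop
endfacet
facet normal -0.133 -0.309 -0.942
outer loop
vertex 1.436 -1.167 -2.38
vertex 0.635 -0.695 -2.422
vertex 1.492 -0.404 -2.638
endloop
endfacet
facet normal 0.989 -0.107 -0.103
outer loop
vertex 1.436 -1.167 -2.38
vertex 1.492 -0.404 -2.638
vertex 1.585 -0.817 -1.315
endloop
endfacet
facet normal 0.989 -0.108 -0.103
outer loop
vertex 1.585 -0.817 -1.315
vertex 1.492 -0.404 -2.638
vertex 1.641 -0.055 -1.574
endloop
endfacet
facet normal 0.132 0.310 0.941
outer loop
vertex 1.585 -0.817 -1.315
vertex 1.641 -0.055 -1.574
vertex 0.785 -0.345 -1.358
endloop
endfacet
facet normal -0.843 0.493 0.215
outer loop
vertex 1.712 -3.04 -0.613
vertex 2.526 -1.689 -0.516
vertex 1.403 -2.712 -2.572
endloop
endfacet
facet normal -0.515 -0.855 -0.062
outer loop
vertex 2.154 -3.151 -2.764
vertex 1.712 -3.04 -0.613
vertex 1.403 -2.712 -2.572
endloop
endfacet
facet normal -0.843 0.493 0.215
outer loop
vertex 1.403 -2.712 -2.572
vertex 2.526 -1.689 -0.516
vertex 2.217 -1.362 -2.475
endloop
endfacet
facet normal -0.154 0.163 -0.975
outer loop
vertex 2.217 -1.362 -2.475
vertex 2.154 -3.151 -2.764
vertex 1.403 -2.712 -2.572
endloop
endfacet
facet normal 0.154 -0.163 0.975
outer loop
vertex 1.712 -3.04 -0.613
vertex 3.277 -2.128 -0.708
vertex 2.526 -1.689 -0.516
endloop
endfacet
facet normal -0.515 -0.855 -0.062
outer loop
vertex 2.463 -3.478 -0.805
vertex 1.712 -3.04 -0.613
vertex 2.154 -3.151 -2.764
endloop
endfacet
facet normal 0.154 -0.163 0.975
outer loop
vertex 2.463 -3.478 -0.805
vertex 3.277 -2.128 -0.708
vertex 1.712 -3.04 -0.613
endloop
endfacet
facet normal 0.515 0.855 0.061
outer loop
vertex 2.526 -1.689 -0.516
vertex 3.277 -2.128 -0.708
vertex 2.217 -1.362 -2.475
endloop
endfacet
facet normal -0.154 0.163 -0.975
outer loop
vertex 2.968 -1.8 -2.667
vertex 2.154 -3.151 -2.764
vertex 2.217 -1.362 -2.475
endloop
endfacet
facet normal 0.515 0.855 0.062
outer loop
vertex 2.217 -1.362 -2.475
vertex 3.277 -2.128 -0.708
vertex 2.968 -1.8 -2.667
endloop
endfacet
facet normal 0.843 -0.493 -0.215
outer loop
vertex 2.968 -1.8 -2.667
vertex 2.463 -3.478 -0.805
vertex 2.154 -3.151 -2.764
endloop
endfacet
facet normal 0.843 -0.493 -0.215
outer loop
vertex 3.277 -2.128 -0.708
vertex 2.463 -3.478 -0.805
vertex 2.968 -1.8 -2.667
endloop
endfacet

endsolid


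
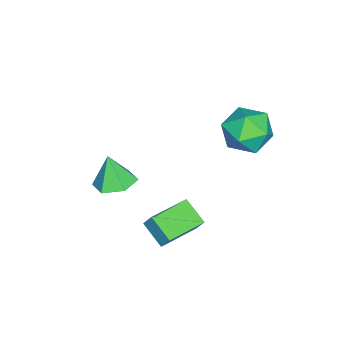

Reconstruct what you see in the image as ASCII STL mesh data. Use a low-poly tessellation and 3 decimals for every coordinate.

solid 
facet normal -0.453 -0.741 0.496
outer loop
vertex 2.634 0.76 1.146
vertex 0.964 1.675 0.987
vertex 2.482 0.355 0.403
endloop
endfacet
facet normal 0.874 -0.480 0.083
outer loop
vertex 3.076 1.325 -0.247
vertex 2.634 0.76 1.146
vertex 2.482 0.355 0.403
endloop
endfacet
facet normal -0.453 -0.740 0.497
outer loop
vertex 2.482 0.355 0.403
vertex 0.964 1.675 0.987
vertex 0.813 1.269 0.244
endloop
endfacet
facet normal -0.176 -0.471 -0.864
outer loop
vertex 0.813 1.269 0.244
vertex 3.076 1.325 -0.247
vertex 2.482 0.355 0.403
endloop
endfacet
facet normal 0.176 0.471 0.864
outer loop
vertex 2.634 0.76 1.146
vertex 1.558 2.645 0.337
vertex 0.964 1.675 0.987
endloop
endfacet
facet normal 0.874 -0.478 0.084
outer loop
vertex 3.227 1.731 0.496
vertex 2.634 0.76 1.146
vertex 3.076 1.325 -0.247
endloop
endfacet
facet normal 0.176 0.471 0.864
outer loop
vertex 3.227 1.731 0.496
vertex 1.558 2.645 0.337
vertex 2.634 0.76 1.146
endloop
endfacet
facet normal -0.874 0.479 -0.084
outer loop
vertex 0.964 1.675 0.987
vertex 1.558 2.645 0.337
vertex 0.813 1.269 0.244
endloop
endfacet
facet normal -0.176 -0.471 -0.864
outer loop
vertex 1.406 2.24 -0.406
vertex 3.076 1.325 -0.247
vertex 0.813 1.269 0.244
endloop
endfacet
facet normal -0.874 0.479 -0.082
outer loop
vertex 0.813 1.269 0.244
vertex 1.558 2.645 0.337
vertex 1.406 2.24 -0.406
endloop
endfacet
facet normal 0.453 0.740 -0.497
outer loop
vertex 1.406 2.24 -0.406
vertex 3.227 1.731 0.496
vertex 3.076 1.325 -0.247
endloop
endfacet
facet normal 0.453 0.741 -0.496
outer loop
vertex 1.558 2.645 0.337
vertex 3.227 1.731 0.496
vertex 1.406 2.24 -0.406
endloop
endfacet
facet normal 0.141 0.258 -0.956
outer loop
vertex 1.592 -1.785 0.831
vertex 0.647 -1.535 0.759
vertex 1.31 -0.869 1.037
endloop
endfacet
facet normal 0.756 0.087 0.649
outer loop
vertex 1.592 -1.785 0.831
vertex 1.31 -0.869 1.037
vertex 0.433 -1.925 2.201
endloop
endfacet
facet normal 0.142 0.257 -0.956
outer loop
vertex 1.31 -0.869 1.037
vertex 0.647 -1.535 0.759
vertex 0.366 -0.619 0.964
endloop
endfacet
facet normal 0.126 0.686 0.717
outer loop
vertex 1.31 -0.869 1.037
vertex 0.366 -0.619 0.964
vertex 0.433 -1.925 2.201
endloop
endfacet
facet normal 0.142 0.257 -0.956
outer loop
vertex 0.366 -0.619 0.964
vertex 0.647 -1.535 0.759
vertex -0.298 -1.285 0.686
endloop
endfacet
facet normal -0.699 0.473 0.537
outer loop
vertex 0.366 -0.619 0.964
vertex -0.298 -1.285 0.686
vertex 0.433 -1.925 2.201
endloop
endfacet
facet normal 0.142 0.259 -0.955
outer loop
vertex -0.298 -1.285 0.686
vertex 0.647 -1.535 0.759
vertex -0.016 -2.201 0.48
endloop
endfacet
facet normal -0.895 -0.340 0.288
outer loop
vertex -0.298 -1.285 0.686
vertex -0.016 -2.201 0.48
vertex 0.433 -1.925 2.201
endloop
endfacet
facet normal 0.142 0.259 -0.955
outer loop
vertex -0.016 -2.201 0.48
vertex 0.647 -1.535 0.759
vertex 0.928 -2.451 0.553
endloop
endfacet
facet normal -0.266 -0.939 0.220
outer loop
vertex -0.016 -2.201 0.48
vertex 0.928 -2.451 0.553
vertex 0.433 -1.925 2.201
endloop
endfacet
facet normal 0.141 0.258 -0.956
outer loop
vertex 0.928 -2.451 0.553
vertex 0.647 -1.535 0.759
vertex 1.592 -1.785 0.831
endloop
endfacet
facet normal 0.560 -0.725 0.400
outer loop
vertex 0.928 -2.451 0.553
vertex 1.592 -1.785 0.831
vertex 0.433 -1.925 2.201
endloop
endfacet
facet normal -0.804 0.594 -0.009
outer loop
vertex -2.093 4.389 3.29
vertex -2.814 3.415 3.432
vertex -2.388 4.007 4.41
endloop
endfacet
facet normal -0.239 0.937 0.257
outer loop
vertex -2.093 4.389 3.29
vertex -2.388 4.007 4.41
vertex -1.247 4.364 4.169
endloop
endfacet
facet normal 0.276 0.931 -0.239
outer loop
vertex -2.093 4.389 3.29
vertex -1.247 4.364 4.169
vertex -0.967 3.992 3.041
endloop
endfacet
facet normal 0.027 0.585 -0.811
outer loop
vertex -2.093 4.389 3.29
vertex -0.967 3.992 3.041
vertex -1.935 3.406 2.586
endloop
endfacet
facet normal -0.640 0.376 -0.669
outer loop
vertex -2.093 4.389 3.29
vertex -1.935 3.406 2.586
vertex -2.814 3.415 3.432
endloop
endfacet
facet normal -0.005 0.570 0.822
outer loop
vertex -1.247 4.364 4.169
vertex -2.388 4.007 4.41
vertex -1.445 3.374 4.854
endloop
endfacet
facet normal -0.920 0.015 0.391
outer loop
vertex -2.388 4.007 4.41
vertex -2.814 3.415 3.432
vertex -2.413 2.788 4.399
endloop
endfacet
facet normal -0.655 -0.337 -0.677
outer loop
vertex -2.814 3.415 3.432
vertex -1.935 3.406 2.586
vertex -2.133 2.416 3.271
endloop
endfacet
facet normal 0.426 -0.001 -0.905
outer loop
vertex -1.935 3.406 2.586
vertex -0.967 3.992 3.041
vertex -0.992 2.773 3.03
endloop
endfacet
facet normal 0.828 0.561 0.020
outer loop
vertex -0.967 3.992 3.041
vertex -1.247 4.364 4.169
vertex -0.566 3.365 4.008
endloop
endfacet
facet normal -0.027 -0.585 0.811
outer loop
vertex -1.287 2.391 4.15
vertex -1.445 3.374 4.854
vertex -2.413 2.788 4.399
endloop
endfacet
facet normal -0.276 -0.931 0.239
outer loop
vertex -1.287 2.391 4.15
vertex -2.413 2.788 4.399
vertex -2.133 2.416 3.271
endloop
endfacet
facet normal 0.239 -0.937 -0.257
outer loop
vertex -1.287 2.391 4.15
vertex -2.133 2.416 3.271
vertex -0.992 2.773 3.03
endloop
endfacet
facet normal 0.804 -0.594 0.009
outer loop
vertex -1.287 2.391 4.15
vertex -0.992 2.773 3.03
vertex -0.566 3.365 4.008
endloop
endfacet
facet normal 0.640 -0.376 0.669
outer loop
vertex -1.287 2.391 4.15
vertex -0.566 3.365 4.008
vertex -1.445 3.374 4.854
endloop
endfacet
facet normal -0.426 0.001 0.905
outer loop
vertex -2.413 2.788 4.399
vertex -1.445 3.374 4.854
vertex -2.388 4.007 4.41
endloop
endfacet
facet normal -0.828 -0.561 -0.020
outer loop
vertex -2.133 2.416 3.271
vertex -2.413 2.788 4.399
vertex -2.814 3.415 3.432
endloop
endfacet
facet normal 0.005 -0.570 -0.822
outer loop
vertex -0.992 2.773 3.03
vertex -2.133 2.416 3.271
vertex -1.935 3.406 2.586
endloop
endfacet
facet normal 0.920 -0.015 -0.391
outer loop
vertex -0.566 3.365 4.008
vertex -0.992 2.773 3.03
vertex -0.967 3.992 3.041
endloop
endfacet
facet normal 0.655 0.337 0.677
outer loop
vertex -1.445 3.374 4.854
vertex -0.566 3.365 4.008
vertex -1.247 4.364 4.169
endloop
endfacet

endsolid


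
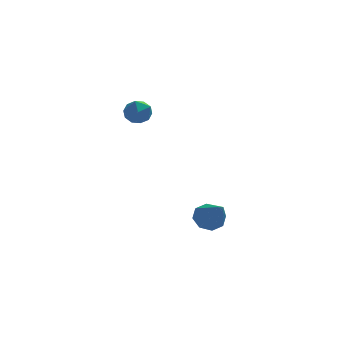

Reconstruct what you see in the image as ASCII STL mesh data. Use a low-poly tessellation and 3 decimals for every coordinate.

solid 
facet normal -0.192 0.733 -0.653
outer loop
vertex 1.008 1.287 -4.233
vertex 0.215 1.13 -4.176
vertex 0.733 1.615 -3.784
endloop
endfacet
facet normal 0.890 0.162 0.427
outer loop
vertex 1.008 1.287 -4.233
vertex 0.733 1.615 -3.784
vertex 0.625 -0.43 -2.784
endloop
endfacet
facet normal -0.192 0.733 -0.653
outer loop
vertex 0.733 1.615 -3.784
vertex 0.215 1.13 -4.176
vertex 0.155 1.659 -3.565
endloop
endfacet
facet normal 0.352 0.396 0.848
outer loop
vertex 0.733 1.615 -3.784
vertex 0.155 1.659 -3.565
vertex 0.625 -0.43 -2.784
endloop
endfacet
facet normal -0.193 0.732 -0.653
outer loop
vertex 0.155 1.659 -3.565
vertex 0.215 1.13 -4.176
vertex -0.388 1.393 -3.703
endloop
endfacet
facet normal -0.354 0.257 0.899
outer loop
vertex 0.155 1.659 -3.565
vertex -0.388 1.393 -3.703
vertex 0.625 -0.43 -2.784
endloop
endfacet
facet normal -0.192 0.733 -0.653
outer loop
vertex -0.388 1.393 -3.703
vertex 0.215 1.13 -4.176
vertex -0.577 0.974 -4.118
endloop
endfacet
facet normal -0.816 -0.176 0.550
outer loop
vertex -0.388 1.393 -3.703
vertex -0.577 0.974 -4.118
vertex 0.625 -0.43 -2.784
endloop
endfacet
facet normal -0.192 0.733 -0.653
outer loop
vertex -0.577 0.974 -4.118
vertex 0.215 1.13 -4.176
vertex -0.302 0.646 -4.567
endloop
endfacet
facet normal -0.762 -0.647 0.006
outer loop
vertex -0.577 0.974 -4.118
vertex -0.302 0.646 -4.567
vertex 0.625 -0.43 -2.784
endloop
endfacet
facet normal -0.191 0.732 -0.654
outer loop
vertex -0.302 0.646 -4.567
vertex 0.215 1.13 -4.176
vertex 0.276 0.601 -4.786
endloop
endfacet
facet normal -0.226 -0.882 -0.415
outer loop
vertex -0.302 0.646 -4.567
vertex 0.276 0.601 -4.786
vertex 0.625 -0.43 -2.784
endloop
endfacet
facet normal -0.192 0.732 -0.654
outer loop
vertex 0.276 0.601 -4.786
vertex 0.215 1.13 -4.176
vertex 0.819 0.867 -4.648
endloop
endfacet
facet normal 0.482 -0.742 -0.466
outer loop
vertex 0.276 0.601 -4.786
vertex 0.819 0.867 -4.648
vertex 0.625 -0.43 -2.784
endloop
endfacet
facet normal -0.192 0.732 -0.654
outer loop
vertex 0.819 0.867 -4.648
vertex 0.215 1.13 -4.176
vertex 1.008 1.287 -4.233
endloop
endfacet
facet normal 0.944 -0.309 -0.117
outer loop
vertex 0.819 0.867 -4.648
vertex 1.008 1.287 -4.233
vertex 0.625 -0.43 -2.784
endloop
endfacet
facet normal -0.133 0.545 0.828
outer loop
vertex -3.319 3.084 2.381
vertex -3.004 2.514 2.807
vertex -2.552 3.074 2.511
endloop
endfacet
facet normal -0.031 0.965 0.260
outer loop
vertex -3.319 3.084 2.381
vertex -2.552 3.074 2.511
vertex -2.824 3.255 1.805
endloop
endfacet
facet normal -0.538 0.814 -0.220
outer loop
vertex -3.319 3.084 2.381
vertex -2.824 3.255 1.805
vertex -3.445 2.807 1.665
endloop
endfacet
facet normal -0.952 0.301 0.051
outer loop
vertex -3.319 3.084 2.381
vertex -3.445 2.807 1.665
vertex -3.556 2.35 2.284
endloop
endfacet
facet normal -0.702 0.134 0.699
outer loop
vertex -3.319 3.084 2.381
vertex -3.556 2.35 2.284
vertex -3.004 2.514 2.807
endloop
endfacet
facet normal 0.602 0.798 -0.027
outer loop
vertex -2.824 3.255 1.805
vertex -2.552 3.074 2.511
vertex -2.204 2.79 1.876
endloop
endfacet
facet normal 0.436 0.120 0.892
outer loop
vertex -2.552 3.074 2.511
vertex -3.004 2.514 2.807
vertex -2.315 2.333 2.495
endloop
endfacet
facet normal -0.486 -0.544 0.684
outer loop
vertex -3.004 2.514 2.807
vertex -3.556 2.35 2.284
vertex -2.936 1.885 2.355
endloop
endfacet
facet normal -0.889 -0.277 -0.364
outer loop
vertex -3.556 2.35 2.284
vertex -3.445 2.807 1.665
vertex -3.208 2.066 1.649
endloop
endfacet
facet normal -0.218 0.554 -0.804
outer loop
vertex -3.445 2.807 1.665
vertex -2.824 3.255 1.805
vertex -2.756 2.626 1.353
endloop
endfacet
facet normal 0.952 -0.301 -0.051
outer loop
vertex -2.441 2.056 1.779
vertex -2.204 2.79 1.876
vertex -2.315 2.333 2.495
endloop
endfacet
facet normal 0.538 -0.814 0.220
outer loop
vertex -2.441 2.056 1.779
vertex -2.315 2.333 2.495
vertex -2.936 1.885 2.355
endloop
endfacet
facet normal 0.031 -0.965 -0.260
outer loop
vertex -2.441 2.056 1.779
vertex -2.936 1.885 2.355
vertex -3.208 2.066 1.649
endloop
endfacet
facet normal 0.133 -0.545 -0.828
outer loop
vertex -2.441 2.056 1.779
vertex -3.208 2.066 1.649
vertex -2.756 2.626 1.353
endloop
endfacet
facet normal 0.702 -0.134 -0.699
outer loop
vertex -2.441 2.056 1.779
vertex -2.756 2.626 1.353
vertex -2.204 2.79 1.876
endloop
endfacet
facet normal 0.889 0.277 0.364
outer loop
vertex -2.315 2.333 2.495
vertex -2.204 2.79 1.876
vertex -2.552 3.074 2.511
endloop
endfacet
facet normal 0.218 -0.554 0.804
outer loop
vertex -2.936 1.885 2.355
vertex -2.315 2.333 2.495
vertex -3.004 2.514 2.807
endloop
endfacet
facet normal -0.602 -0.798 0.027
outer loop
vertex -3.208 2.066 1.649
vertex -2.936 1.885 2.355
vertex -3.556 2.35 2.284
endloop
endfacet
facet normal -0.436 -0.120 -0.892
outer loop
vertex -2.756 2.626 1.353
vertex -3.208 2.066 1.649
vertex -3.445 2.807 1.665
endloop
endfacet
facet normal 0.486 0.544 -0.684
outer loop
vertex -2.204 2.79 1.876
vertex -2.756 2.626 1.353
vertex -2.824 3.255 1.805
endloop
endfacet

endsolid
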